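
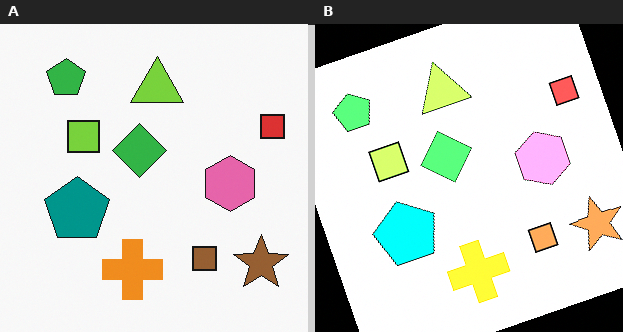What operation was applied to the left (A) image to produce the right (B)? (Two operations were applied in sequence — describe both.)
The transformation is: rotated counter-clockwise by a moderate amount, then brightened a lot.

Every shape is tilted by the same angle and the image corners show triangular fill wedges — a whole-image rotation by a non-right angle. Every pixel — background and shapes alike — is uniformly brightened.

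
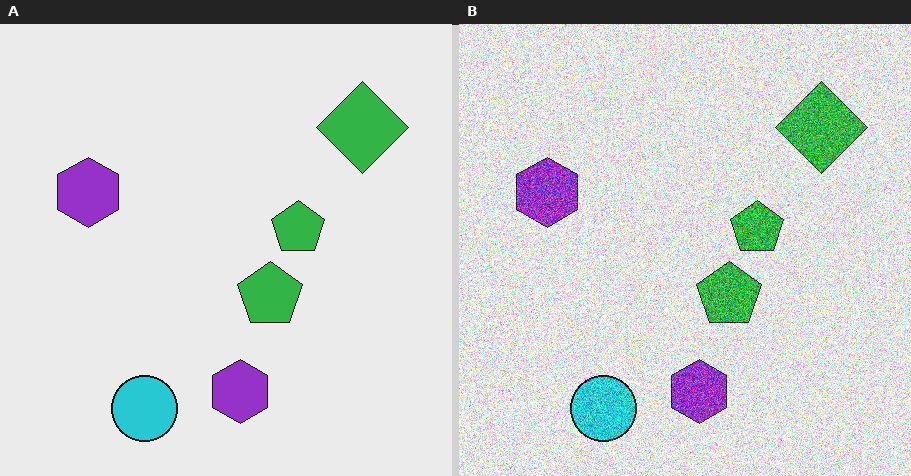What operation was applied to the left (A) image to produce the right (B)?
It was degraded with a thick layer of grain.

Random speckle covers the whole image, including the flat background.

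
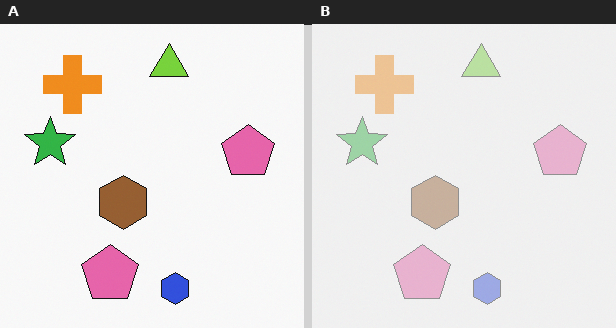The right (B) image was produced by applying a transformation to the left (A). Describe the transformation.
This is the original image washed out (contrast reduced).

Tones are pushed toward mid-grey across the whole image — a global contrast change.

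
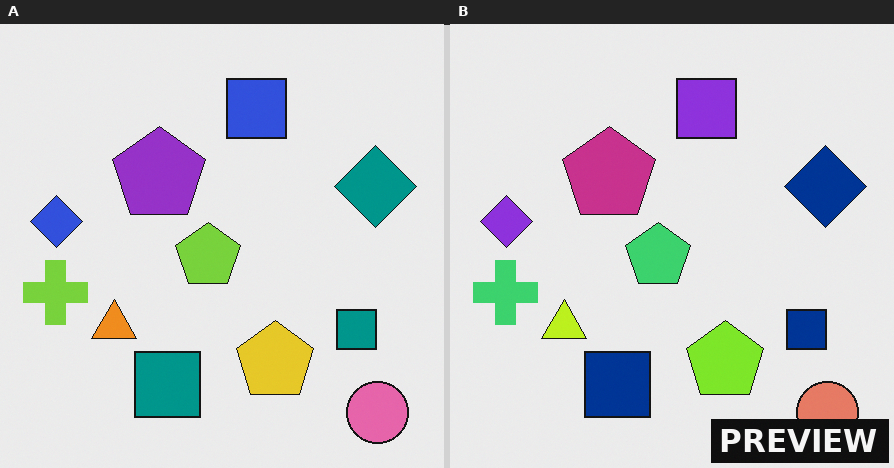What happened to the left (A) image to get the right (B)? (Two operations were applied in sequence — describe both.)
The transformation is: hue-shifted by a small amount, then watermarked with the text "PREVIEW" in the lower-right corner.

Every shape's color has rotated by the same amount around the hue wheel — a uniform hue shift. A dark label reading "PREVIEW" appears in the lower-right corner.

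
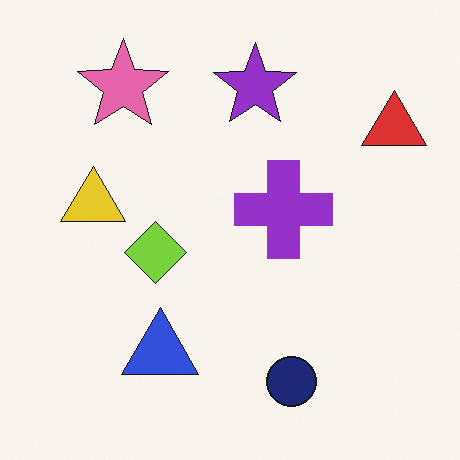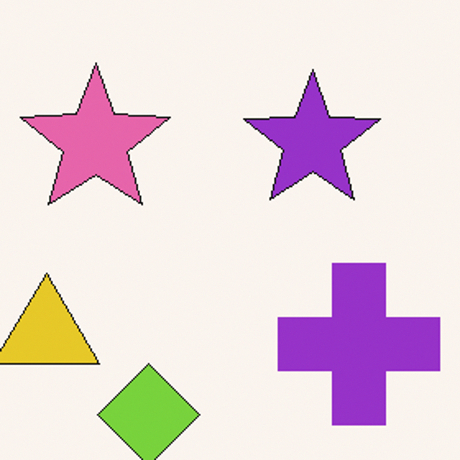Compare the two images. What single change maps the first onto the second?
The image was cropped tightly and scaled back up.

The visible shapes are larger and the field of view is narrower; shapes near the original edges may be partly or wholly outside the frame — a crop-and-rescale.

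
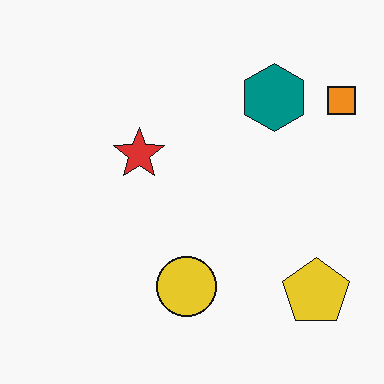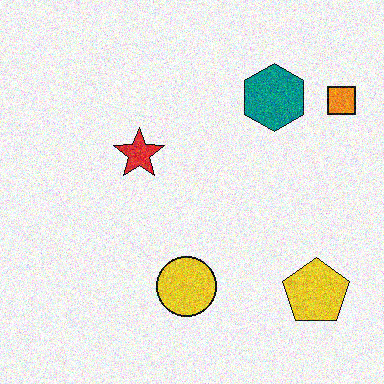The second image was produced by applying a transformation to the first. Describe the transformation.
The image was degraded with moderate additive noise.

Random speckle covers the whole image, including the flat background.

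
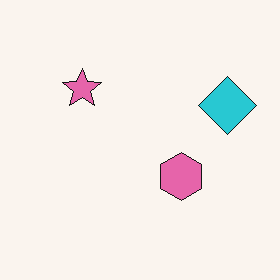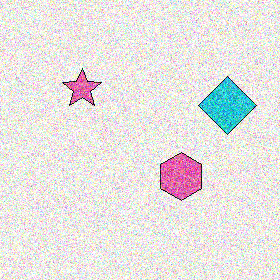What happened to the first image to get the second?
Degraded with a thick layer of grain.

Random speckle covers the whole image, including the flat background.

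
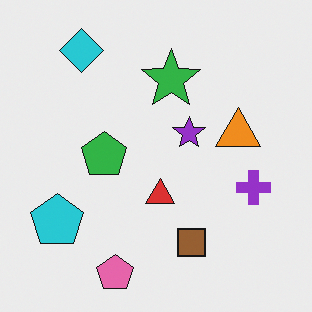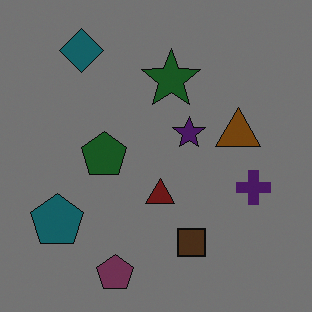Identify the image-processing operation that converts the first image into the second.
This is the original image darkened a lot.

Every pixel — background and shapes alike — is uniformly darkened.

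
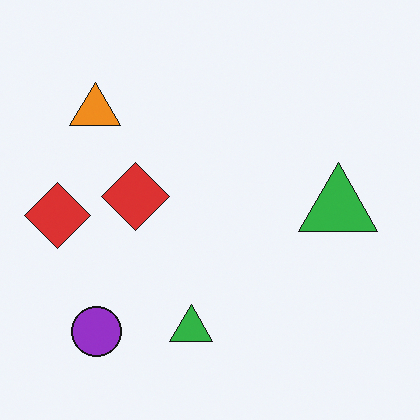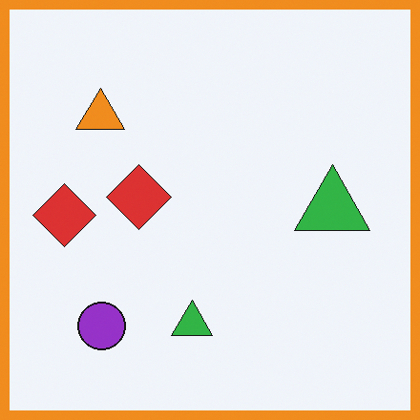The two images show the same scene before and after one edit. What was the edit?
It was framed with a orange border.

A solid orange frame runs around the edge of the second image, with the content slightly shrunk inside it.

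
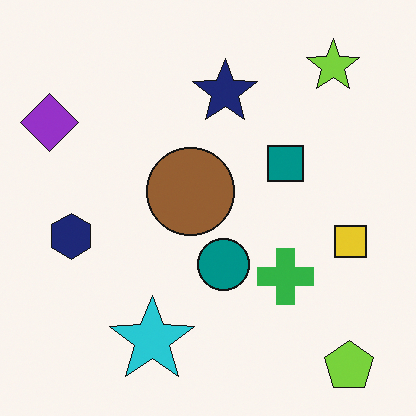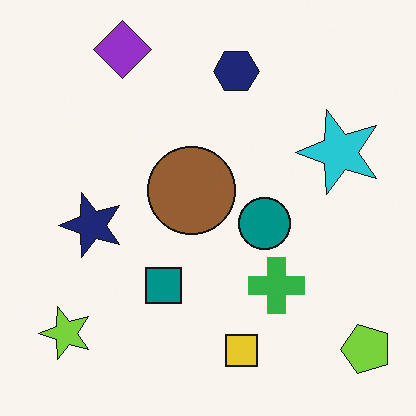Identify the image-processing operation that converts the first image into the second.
Transposed (reflected across the top-left ↔ bottom-right diagonal).

Shapes have swapped their row and column positions — what was in the top-right is now in the bottom-left — a diagonal reflection.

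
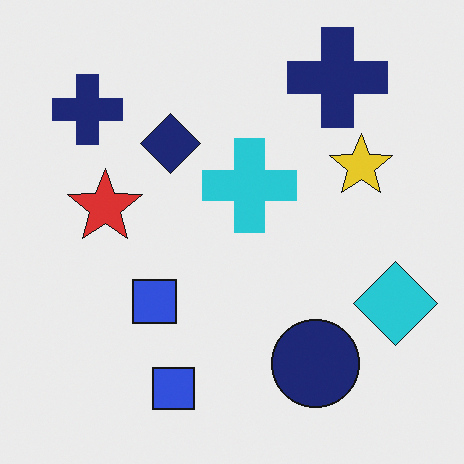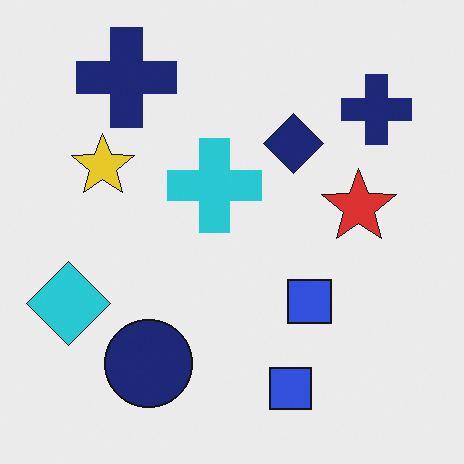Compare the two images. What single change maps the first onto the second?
Flipped horizontally (left ↔ right).

The cyan diamond is in the right of the first image and the left of the second — shapes on opposite sides of the vertical midline have swapped in a mirror flip.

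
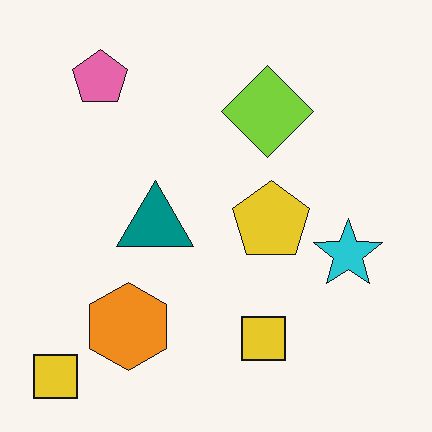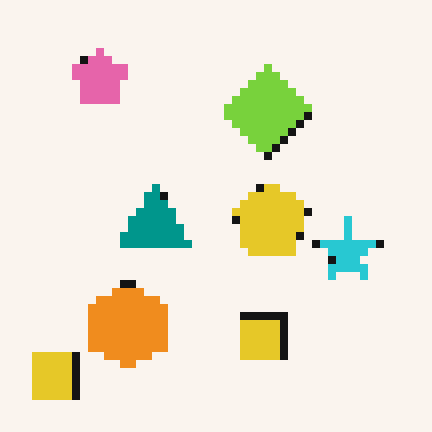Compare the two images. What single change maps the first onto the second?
Moderately pixelated.

Shapes are reduced to large square blocks; fine edges and outlines are lost — a downscale-then-upscale (mosaic) effect.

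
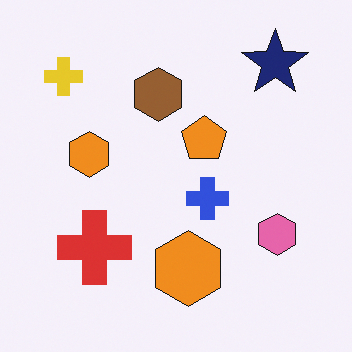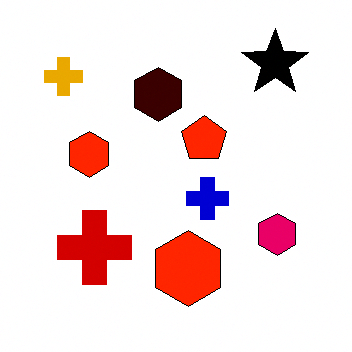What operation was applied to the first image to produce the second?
Boosted in contrast.

Tones are pushed away from mid-grey across the whole image — a global contrast change.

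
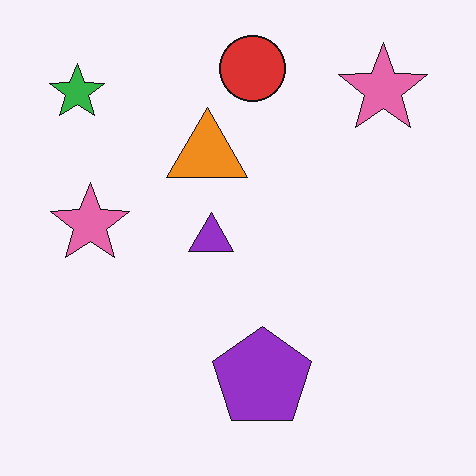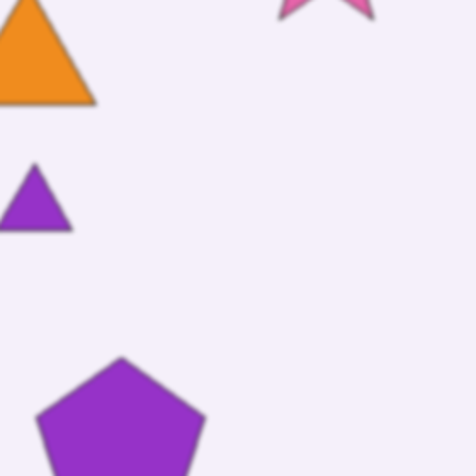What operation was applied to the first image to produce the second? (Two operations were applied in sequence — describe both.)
This is the original image lightly blurred, then cropped tightly and scaled back up.

Shape edges and outlines are uniformly softened across the whole image. The visible shapes are larger and the field of view is narrower; shapes near the original edges may be partly or wholly outside the frame — a crop-and-rescale.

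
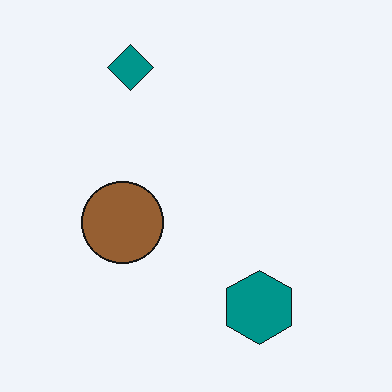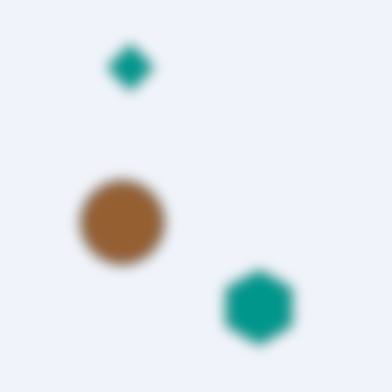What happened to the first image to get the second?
This is the original image heavily blurred.

Shape edges and outlines are uniformly softened across the whole image.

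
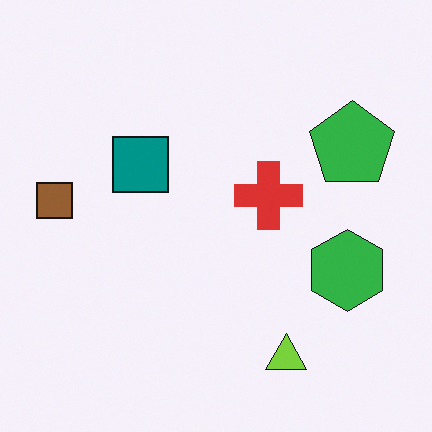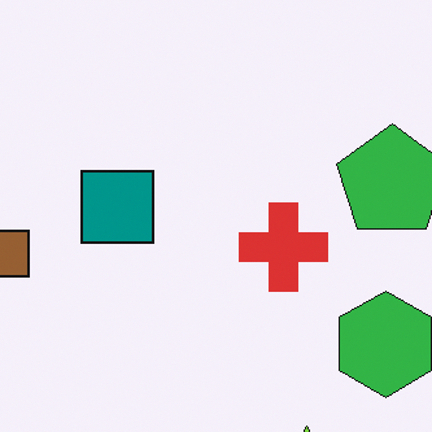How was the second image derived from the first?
The image was cropped to a modestly smaller region and rescaled.

The visible shapes are larger and the field of view is narrower; shapes near the original edges may be partly or wholly outside the frame — a crop-and-rescale.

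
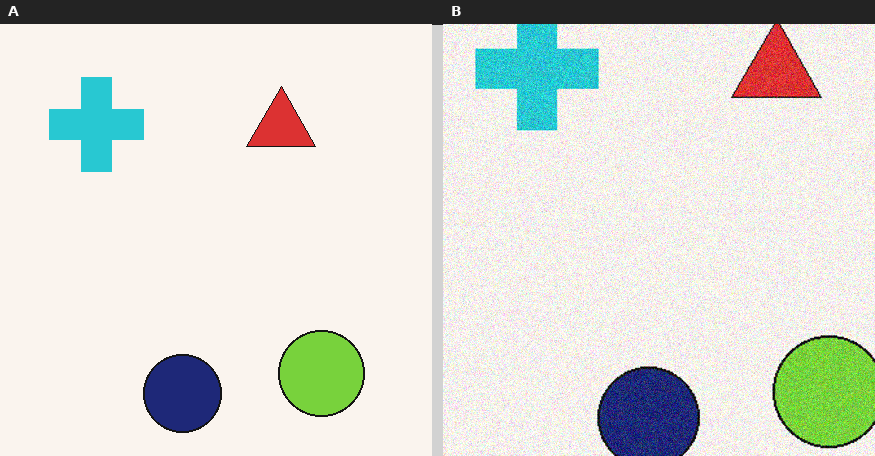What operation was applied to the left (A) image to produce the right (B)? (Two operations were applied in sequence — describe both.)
Cropped slightly and scaled back up, then degraded with visible gaussian noise.

The visible shapes are larger and the field of view is narrower; shapes near the original edges may be partly or wholly outside the frame — a crop-and-rescale. Random speckle covers the whole image, including the flat background.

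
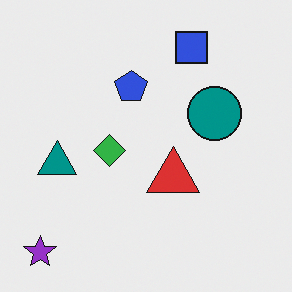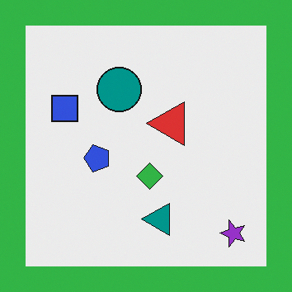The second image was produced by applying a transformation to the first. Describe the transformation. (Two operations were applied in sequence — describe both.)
The second image is the first rotated 90° counter-clockwise, then framed with a green border.

The purple star sits in the bottom-left of the first image and the bottom-right of the second — consistent with a whole-image 90° counter-clockwise rotation. A solid green frame runs around the edge of the second image, with the content slightly shrunk inside it.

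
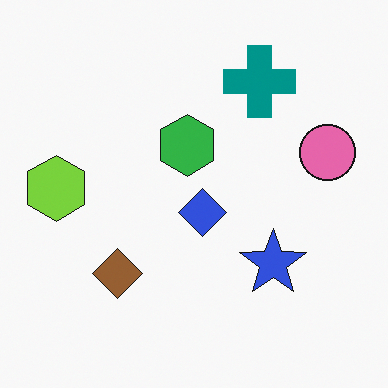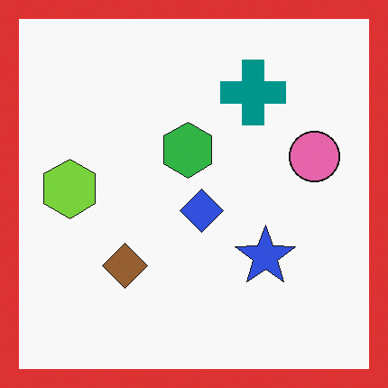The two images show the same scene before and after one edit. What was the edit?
This is the original image framed with a red border.

A solid red frame runs around the edge of the second image, with the content slightly shrunk inside it.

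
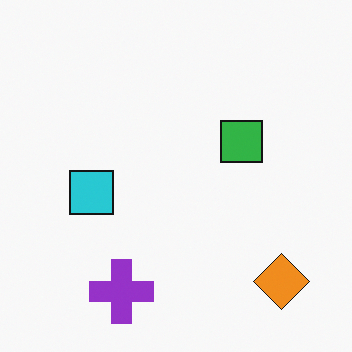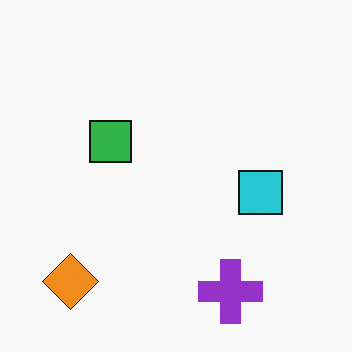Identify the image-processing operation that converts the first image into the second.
Flipped horizontally (left ↔ right).

The orange diamond is in the bottom-right of the first image and the bottom-left of the second — shapes on opposite sides of the vertical midline have swapped in a mirror flip.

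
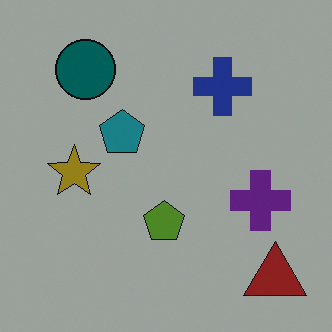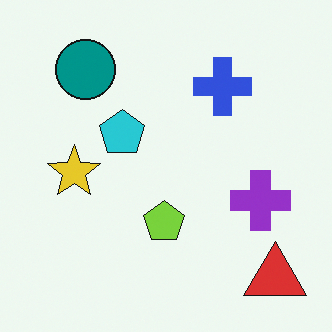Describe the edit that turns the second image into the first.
The transformation is: substantially darkened.

Every pixel — background and shapes alike — is uniformly darkened.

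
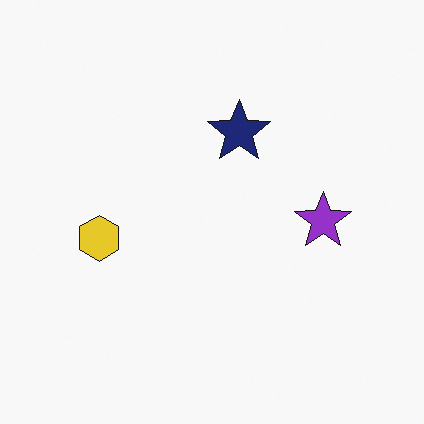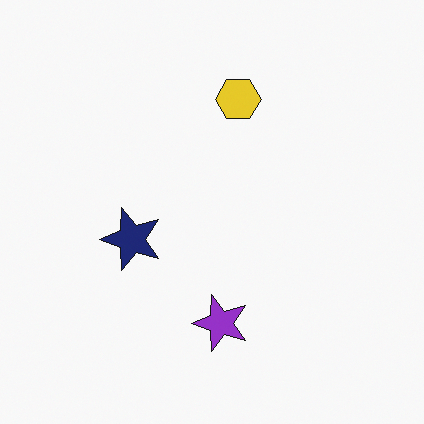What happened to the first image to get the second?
Transposed (reflected across the top-left ↔ bottom-right diagonal).

Shapes have swapped their row and column positions — what was in the top-right is now in the bottom-left — a diagonal reflection.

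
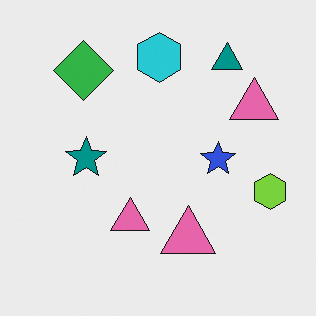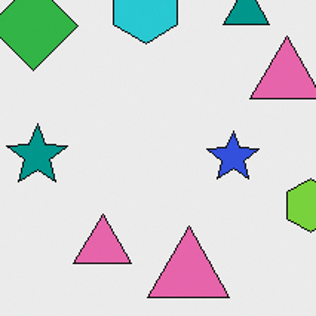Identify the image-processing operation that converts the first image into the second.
It was cropped slightly and scaled back up.

The visible shapes are larger and the field of view is narrower; shapes near the original edges may be partly or wholly outside the frame — a crop-and-rescale.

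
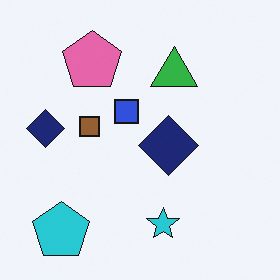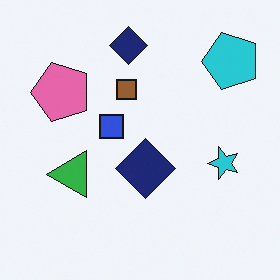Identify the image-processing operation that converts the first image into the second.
The transformation is: transposed (reflected across the top-left ↔ bottom-right diagonal).

Shapes have swapped their row and column positions — what was in the top-right is now in the bottom-left — a diagonal reflection.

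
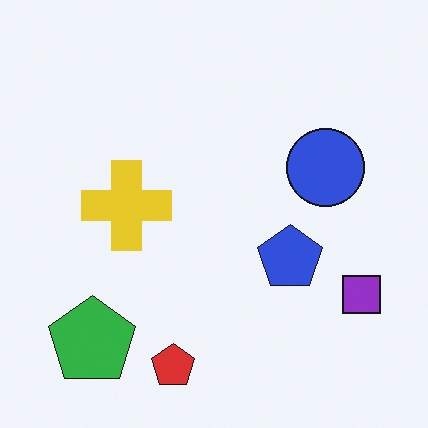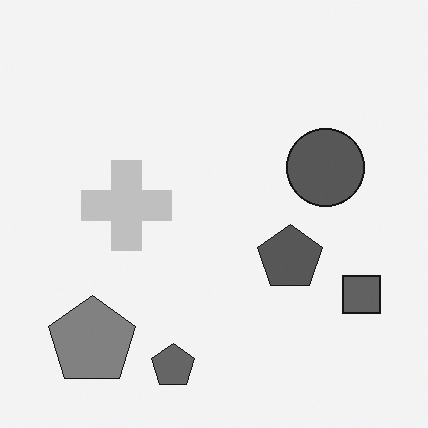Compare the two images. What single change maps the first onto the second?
The transformation is: converted to grayscale.

All color is removed — every shape is now a shade of grey.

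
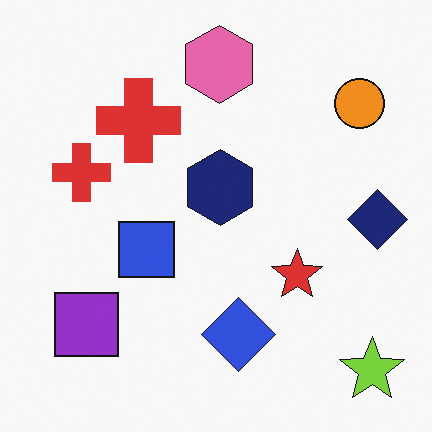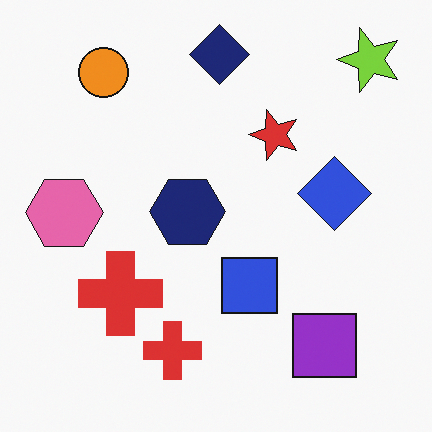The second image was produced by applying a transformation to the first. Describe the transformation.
The image was rotated 90° counter-clockwise.

The lime star sits in the bottom-right of the first image and the top-right of the second — consistent with a whole-image 90° counter-clockwise rotation.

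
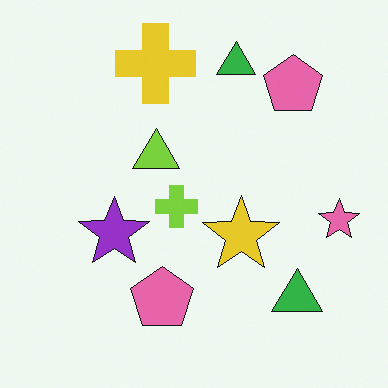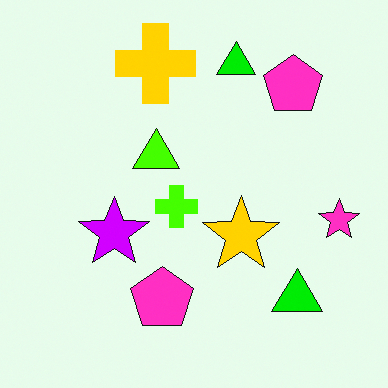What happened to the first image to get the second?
Heavily oversaturated.

All colors are more vivid — a global saturation change.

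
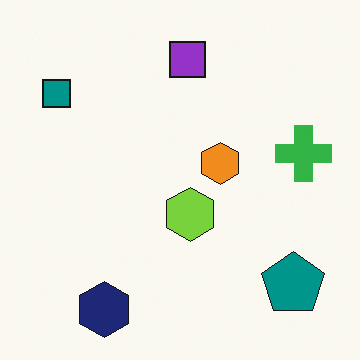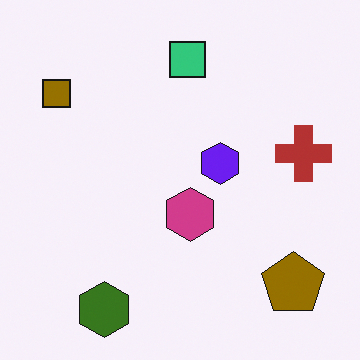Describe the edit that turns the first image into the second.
Hue-shifted by a large amount.

Every shape's color has rotated by the same amount around the hue wheel — a uniform hue shift.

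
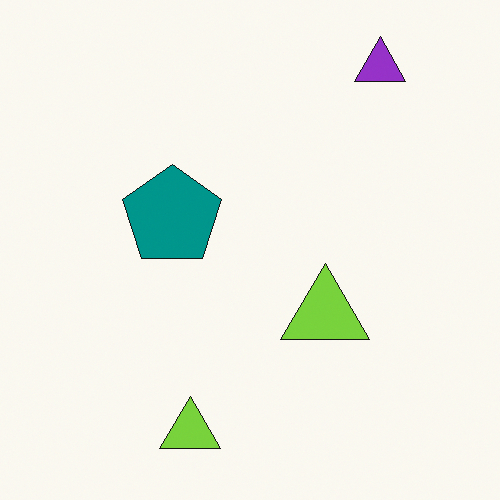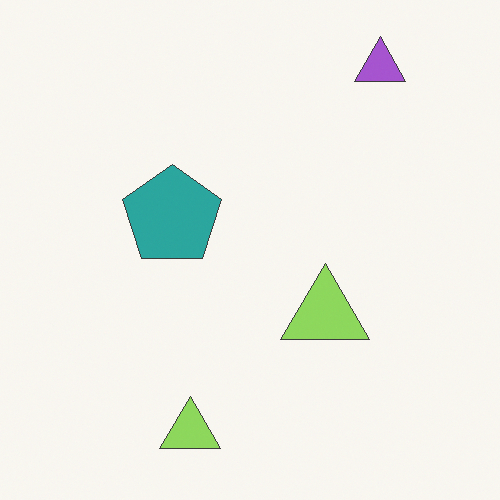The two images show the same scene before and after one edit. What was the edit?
It was given slightly reduced contrast.

Tones are pushed toward mid-grey across the whole image — a global contrast change.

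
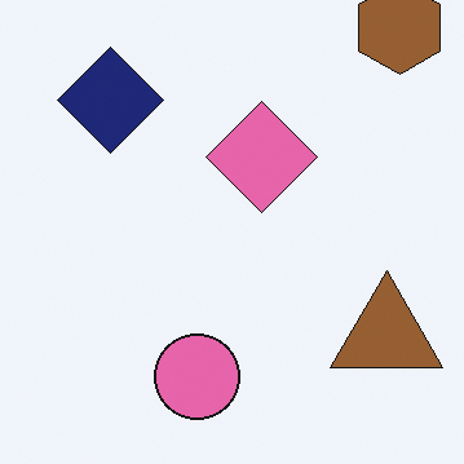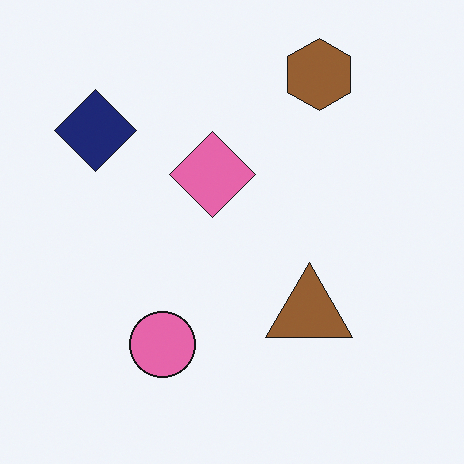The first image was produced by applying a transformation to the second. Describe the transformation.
The transformation is: cropped to a modestly smaller region and rescaled.

The visible shapes are larger and the field of view is narrower; shapes near the original edges may be partly or wholly outside the frame — a crop-and-rescale.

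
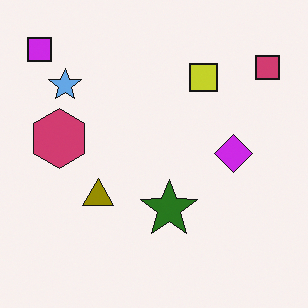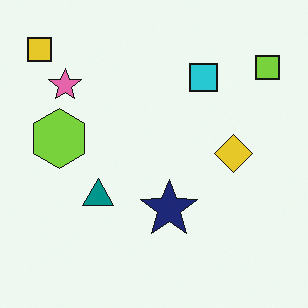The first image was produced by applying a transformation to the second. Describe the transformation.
The first image is the second hue-shifted through roughly half the color wheel.

Every shape's color has rotated by the same amount around the hue wheel — a uniform hue shift.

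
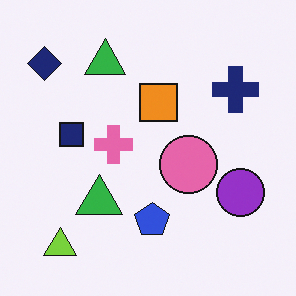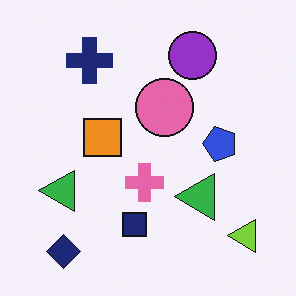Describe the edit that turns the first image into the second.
The second image is the first rotated 90° counter-clockwise.

The navy diamond sits in the top-left of the first image and the bottom-left of the second — consistent with a whole-image 90° counter-clockwise rotation.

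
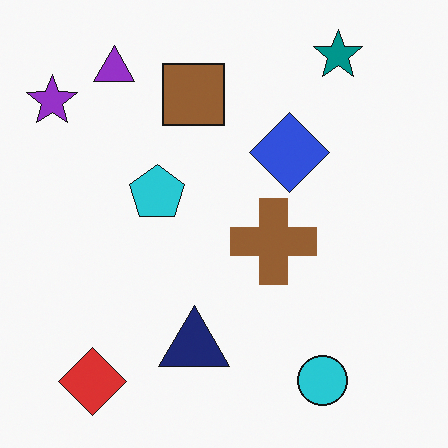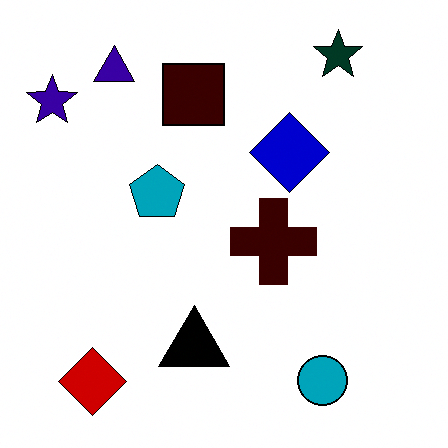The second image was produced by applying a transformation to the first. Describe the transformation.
The transformation is: given much higher contrast.

Tones are pushed away from mid-grey across the whole image — a global contrast change.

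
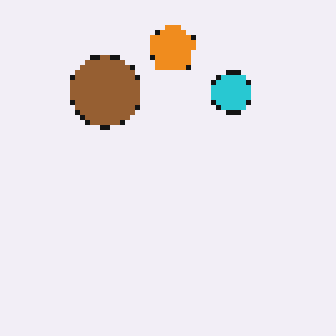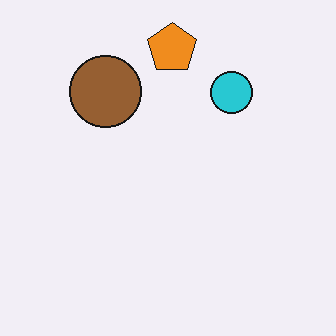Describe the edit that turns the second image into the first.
Lightly pixelated (a mild mosaic effect).

Shapes are reduced to large square blocks; fine edges and outlines are lost — a downscale-then-upscale (mosaic) effect.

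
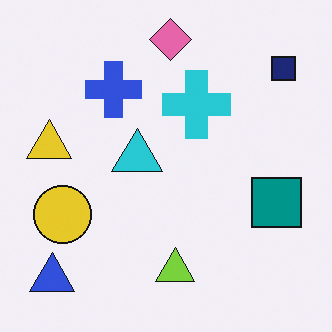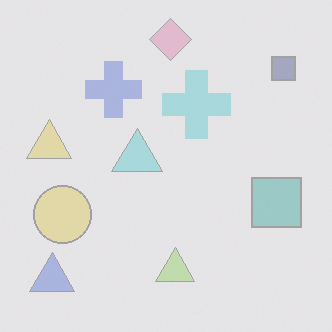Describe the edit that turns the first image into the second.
Given much lower contrast.

Tones are pushed toward mid-grey across the whole image — a global contrast change.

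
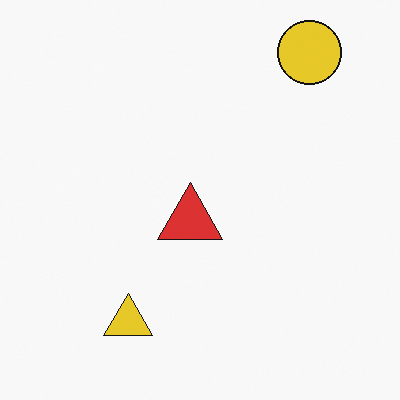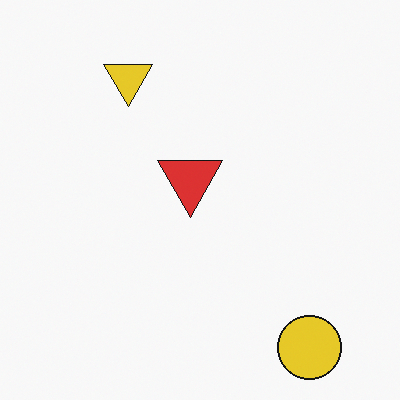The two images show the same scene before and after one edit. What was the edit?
The image was flipped vertically (top ↔ bottom).

The yellow circle is in the top-right of the first image and the bottom-right of the second — shapes on opposite sides of the horizontal midline have swapped in a mirror flip.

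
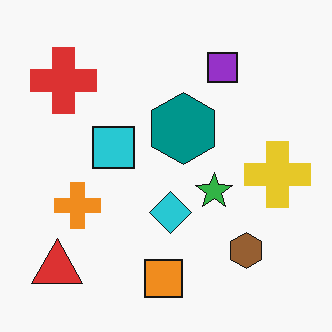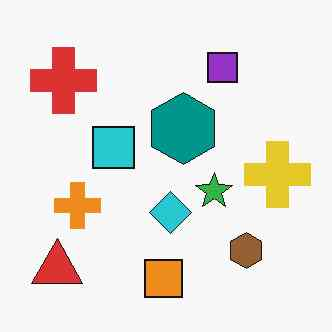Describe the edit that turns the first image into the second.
This is the original image given moderate JPEG compression.

Blocky 8×8 compression artifacts appear around shape edges and the flat background shows ringing — characteristic JPEG degradation.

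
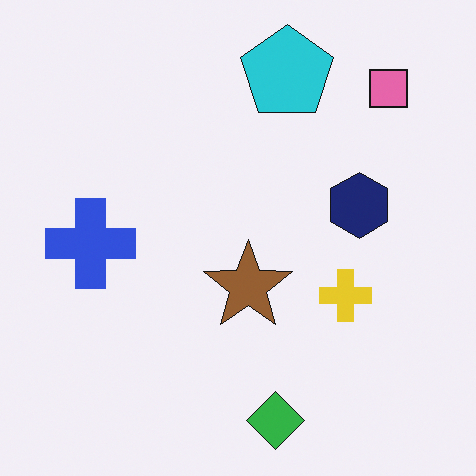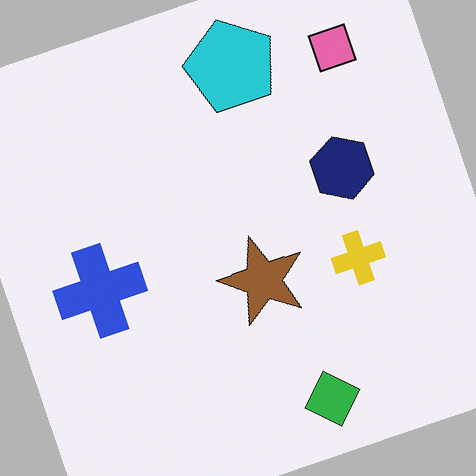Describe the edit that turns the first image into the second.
It was rotated counter-clockwise by a moderate amount.

Every shape is tilted by the same angle and the image corners show triangular fill wedges — a whole-image rotation by a non-right angle.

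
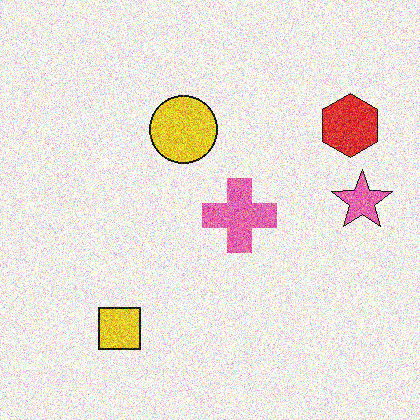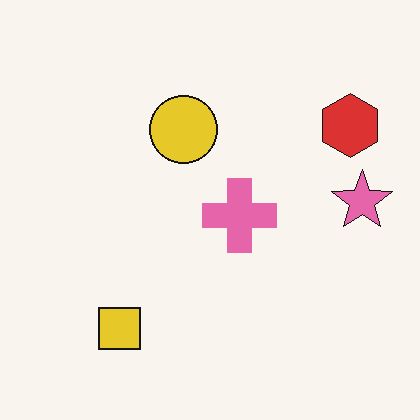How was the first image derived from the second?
This is the original image degraded with heavy additive noise.

Random speckle covers the whole image, including the flat background.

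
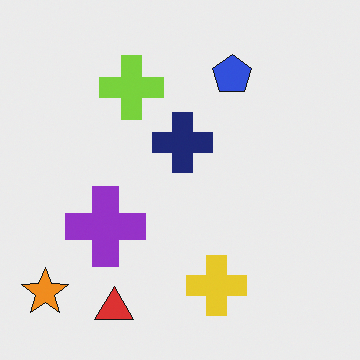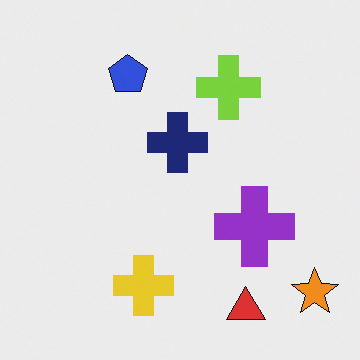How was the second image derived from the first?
The image was flipped horizontally (left ↔ right).

The orange star is in the bottom-left of the first image and the bottom-right of the second — shapes on opposite sides of the vertical midline have swapped in a mirror flip.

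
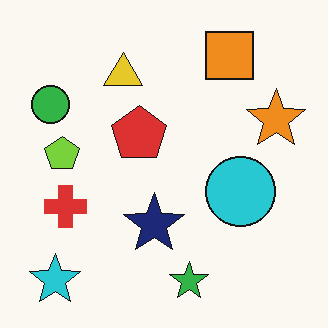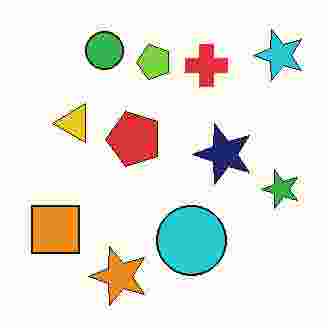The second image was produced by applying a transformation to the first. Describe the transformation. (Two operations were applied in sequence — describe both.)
It was heavily JPEG-compressed with obvious blocking artifacts, then transposed (reflected across the top-left ↔ bottom-right diagonal).

Blocky 8×8 compression artifacts appear around shape edges and the flat background shows ringing — characteristic JPEG degradation. Shapes have swapped their row and column positions — what was in the top-right is now in the bottom-left — a diagonal reflection.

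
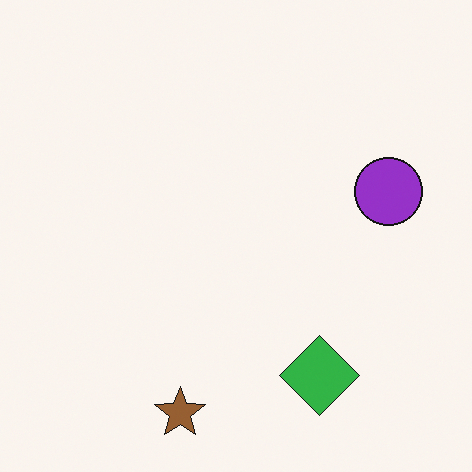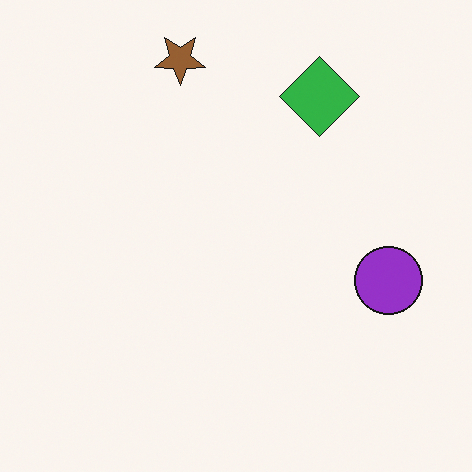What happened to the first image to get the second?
This is the original image flipped vertically (top ↔ bottom).

The brown star is in the bottom of the first image and the top of the second — shapes on opposite sides of the horizontal midline have swapped in a mirror flip.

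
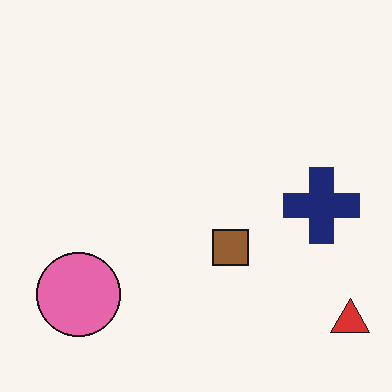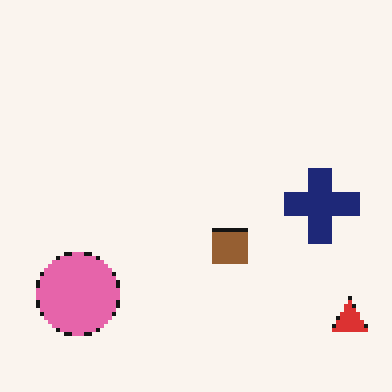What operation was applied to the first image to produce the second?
It was mildly pixelated.

Shapes are reduced to large square blocks; fine edges and outlines are lost — a downscale-then-upscale (mosaic) effect.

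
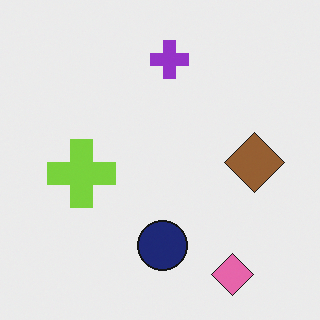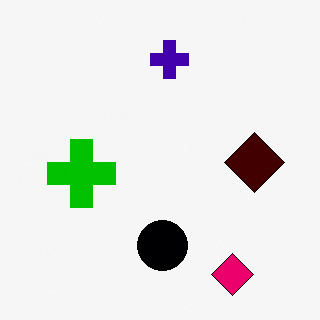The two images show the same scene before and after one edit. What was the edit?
It was boosted in contrast.

Tones are pushed away from mid-grey across the whole image — a global contrast change.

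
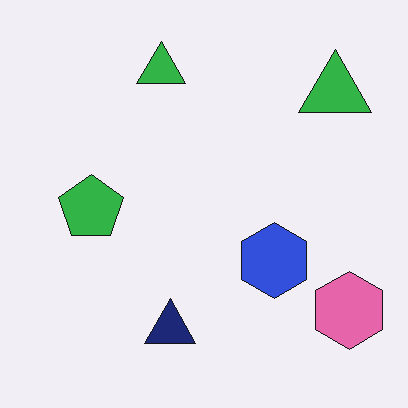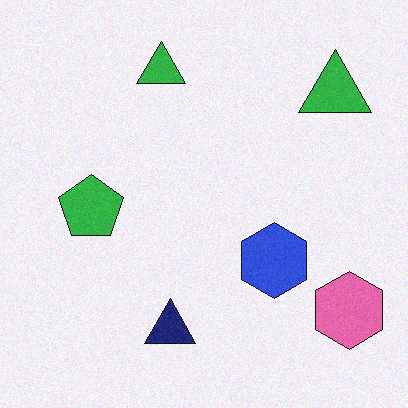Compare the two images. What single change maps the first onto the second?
Degraded with a light layer of grain.

Random speckle covers the whole image, including the flat background.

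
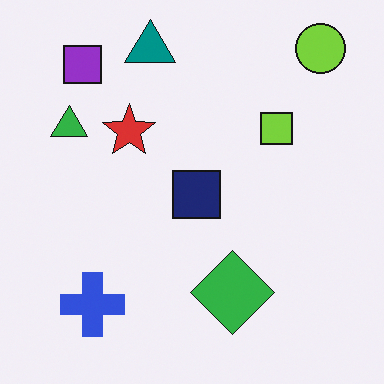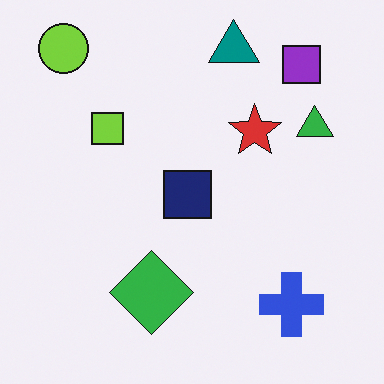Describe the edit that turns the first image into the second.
Flipped horizontally (left ↔ right).

The lime circle is in the top-right of the first image and the top-left of the second — shapes on opposite sides of the vertical midline have swapped in a mirror flip.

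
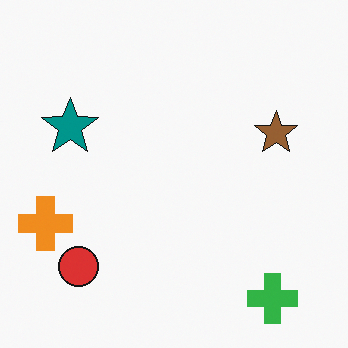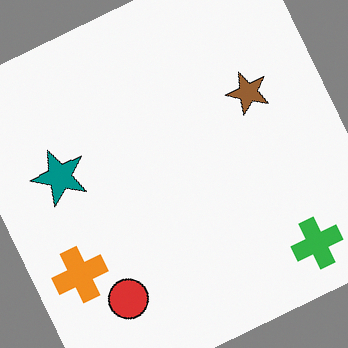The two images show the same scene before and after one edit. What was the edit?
Rotated counter-clockwise by a clearly visible amount.

Every shape is tilted by the same angle and the image corners show triangular fill wedges — a whole-image rotation by a non-right angle.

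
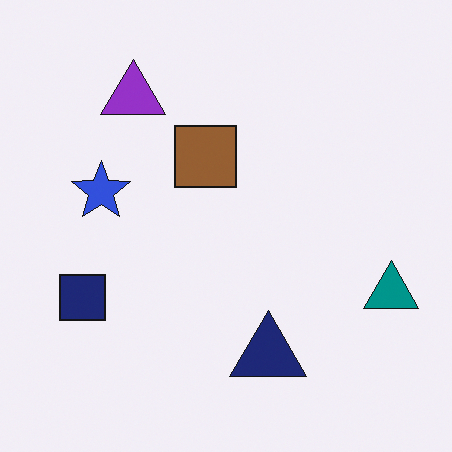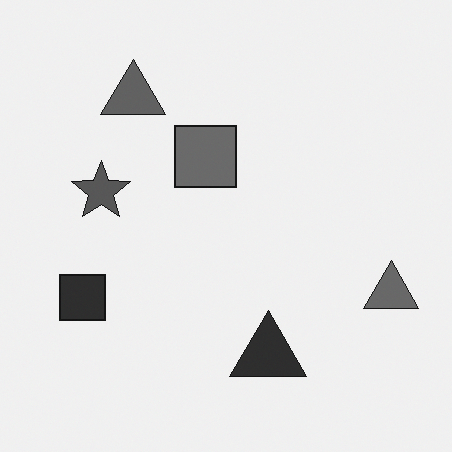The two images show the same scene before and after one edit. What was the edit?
Converted to grayscale.

All color is removed — every shape is now a shade of grey.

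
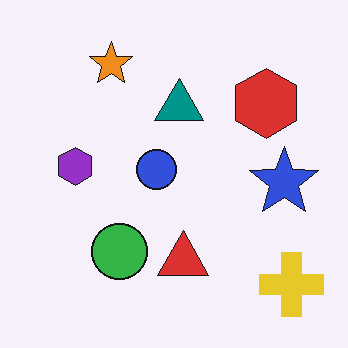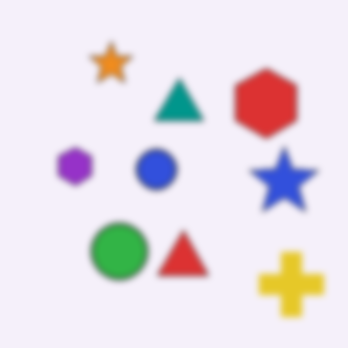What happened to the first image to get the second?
It was moderately blurred.

Shape edges and outlines are uniformly softened across the whole image.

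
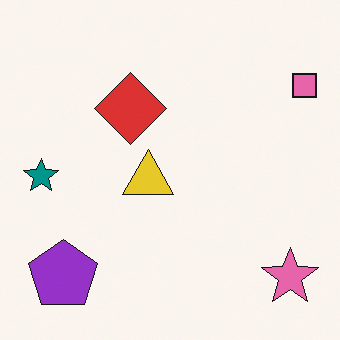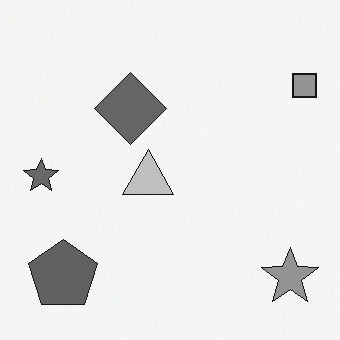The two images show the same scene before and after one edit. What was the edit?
Converted to grayscale.

All color is removed — every shape is now a shade of grey.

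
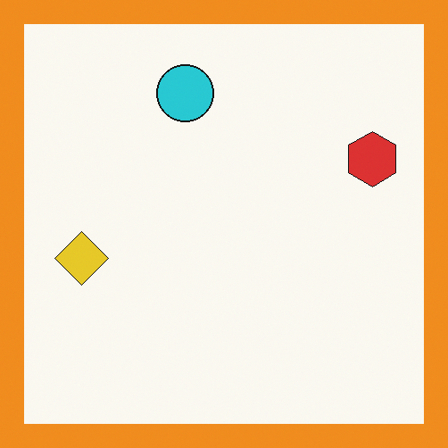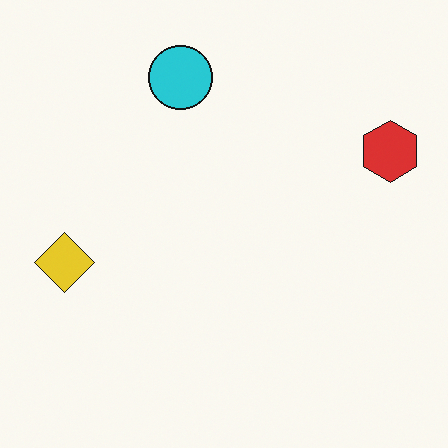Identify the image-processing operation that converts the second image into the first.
The first image is the second framed with a orange border.

A solid orange frame runs around the edge of the first image, with the content slightly shrunk inside it.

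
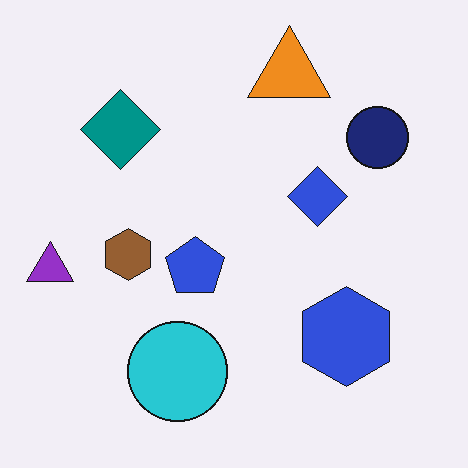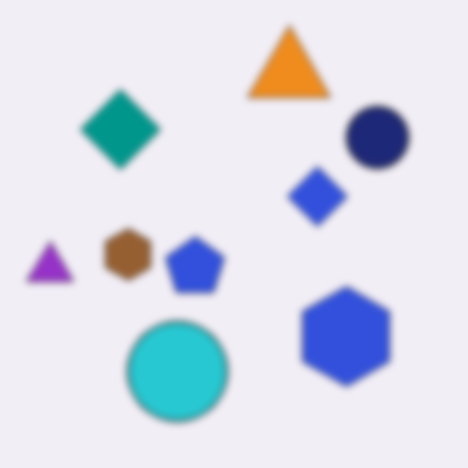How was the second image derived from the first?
It was moderately blurred.

Shape edges and outlines are uniformly softened across the whole image.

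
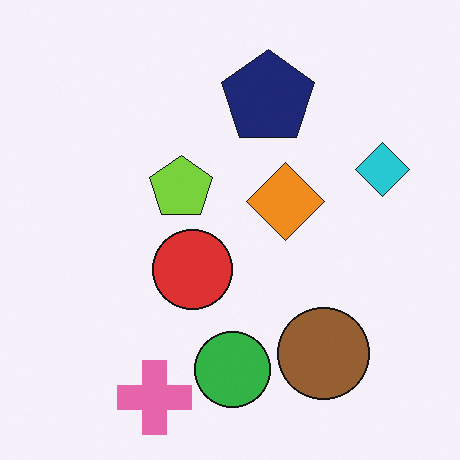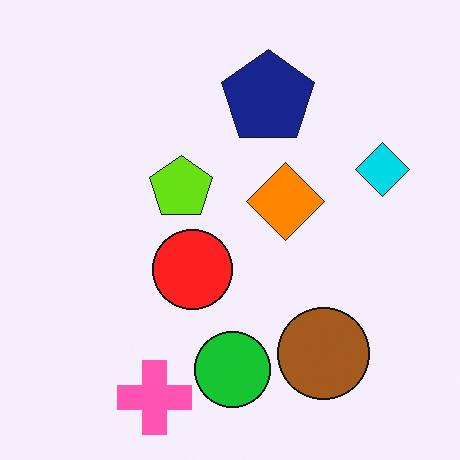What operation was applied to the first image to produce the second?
It was slightly oversaturated.

All colors are more vivid — a global saturation change.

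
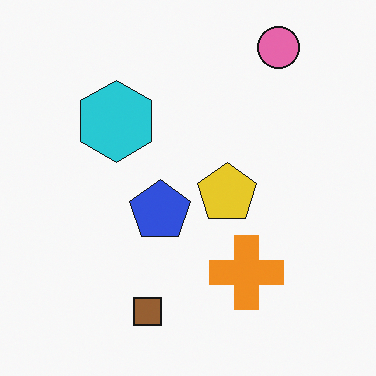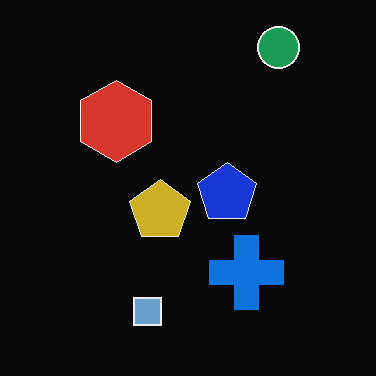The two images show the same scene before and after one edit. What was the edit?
Color-inverted (negative).

The light background has become dark and every shape's color is its complement — a photographic negative.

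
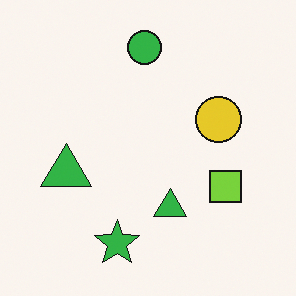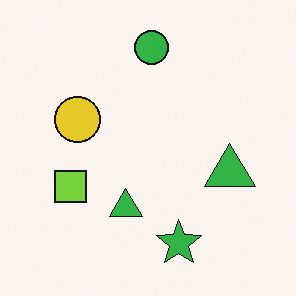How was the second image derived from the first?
The transformation is: flipped horizontally (left ↔ right).

The lime square is in the right of the first image and the left of the second — shapes on opposite sides of the vertical midline have swapped in a mirror flip.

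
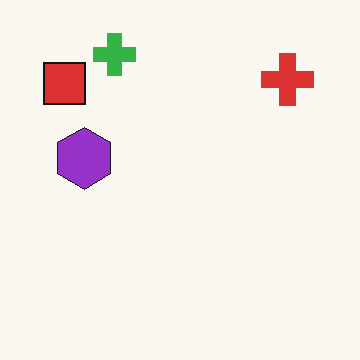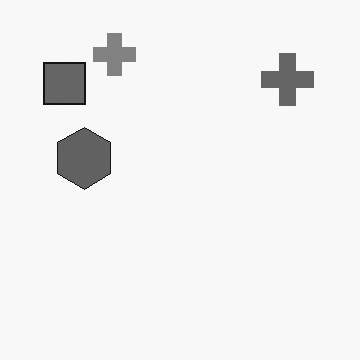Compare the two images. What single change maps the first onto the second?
It was converted to grayscale.

All color is removed — every shape is now a shade of grey.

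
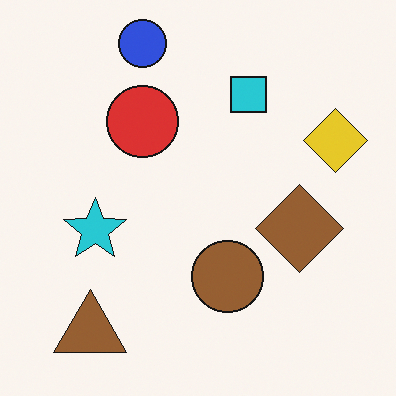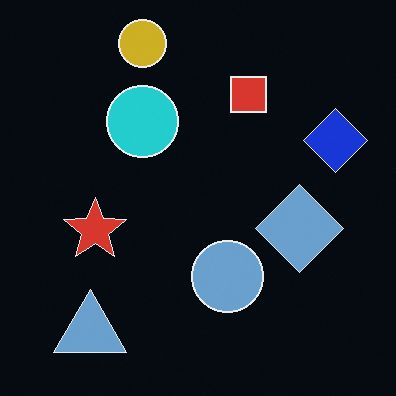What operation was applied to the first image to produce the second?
The second image is the first color-inverted (negative).

The light background has become dark and every shape's color is its complement — a photographic negative.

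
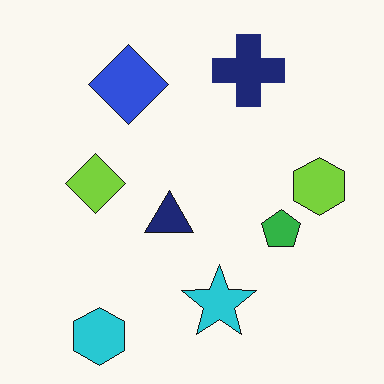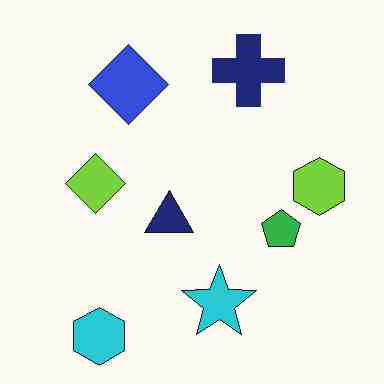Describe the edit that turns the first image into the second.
This is the original image degraded with heavy JPEG compression.

Blocky 8×8 compression artifacts appear around shape edges and the flat background shows ringing — characteristic JPEG degradation.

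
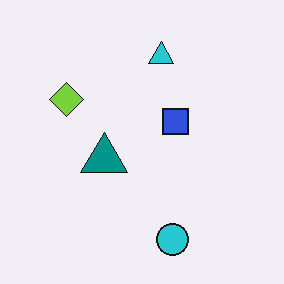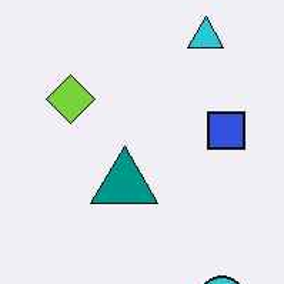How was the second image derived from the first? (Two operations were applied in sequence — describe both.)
The transformation is: JPEG-compressed with visible artifacts, then cropped to a modestly smaller region and rescaled.

Blocky 8×8 compression artifacts appear around shape edges and the flat background shows ringing — characteristic JPEG degradation. The visible shapes are larger and the field of view is narrower; shapes near the original edges may be partly or wholly outside the frame — a crop-and-rescale.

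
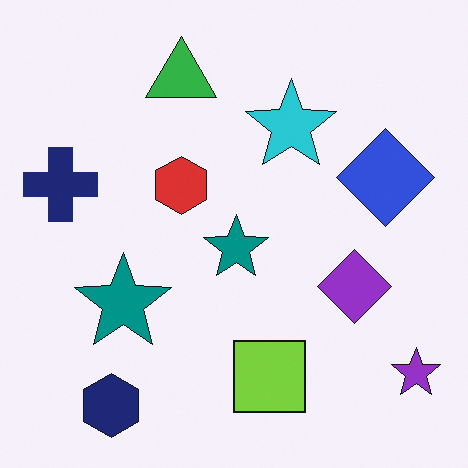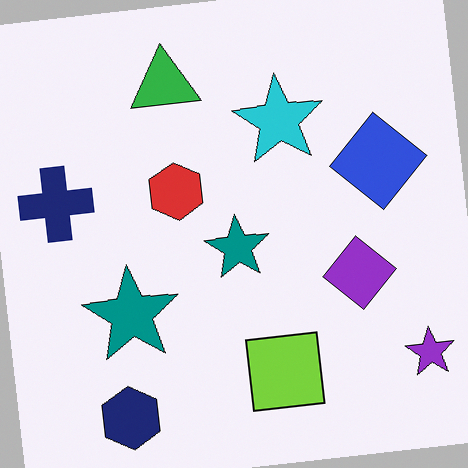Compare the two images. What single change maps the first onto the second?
The transformation is: rotated counter-clockwise by a few degrees.

Every shape is tilted by the same angle and the image corners show triangular fill wedges — a whole-image rotation by a non-right angle.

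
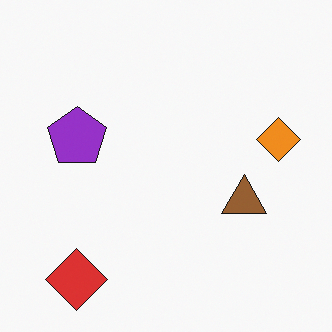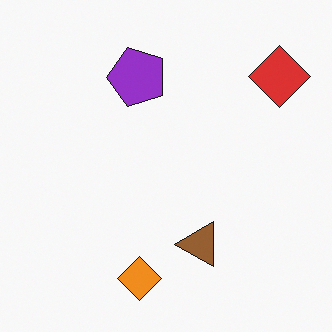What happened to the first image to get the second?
This is the original image transposed (reflected across the top-left ↔ bottom-right diagonal).

Shapes have swapped their row and column positions — what was in the top-right is now in the bottom-left — a diagonal reflection.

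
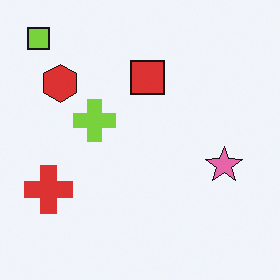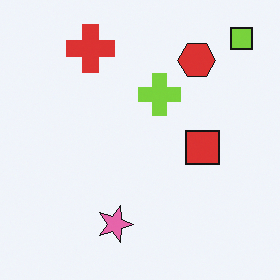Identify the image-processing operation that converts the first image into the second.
This is the original image rotated 90° clockwise.

The lime square sits in the top-left of the first image and the top-right of the second — consistent with a whole-image 90° clockwise rotation.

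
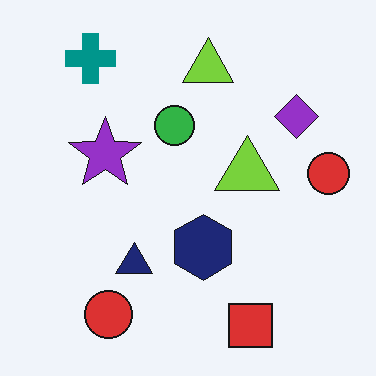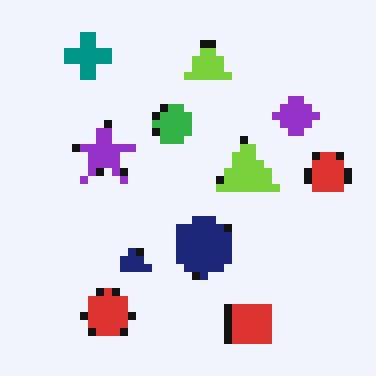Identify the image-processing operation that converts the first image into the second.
The transformation is: moderately pixelated.

Shapes are reduced to large square blocks; fine edges and outlines are lost — a downscale-then-upscale (mosaic) effect.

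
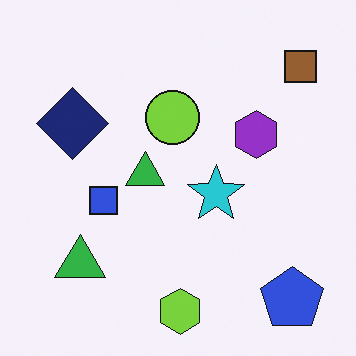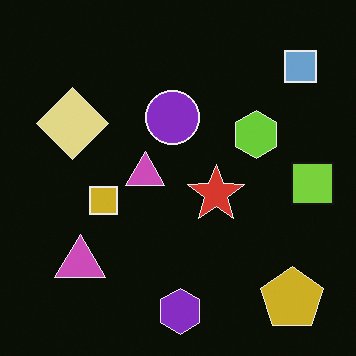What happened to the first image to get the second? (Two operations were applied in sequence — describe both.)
The transformation is: color-inverted (negative), then overlaid with an additional lime square.

The light background has become dark and every shape's color is its complement — a photographic negative. A lime square appears in the second image that is absent from the first.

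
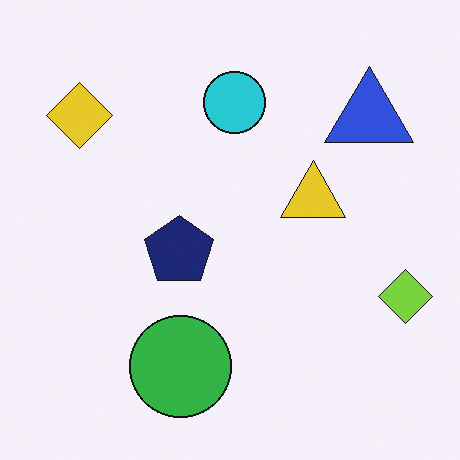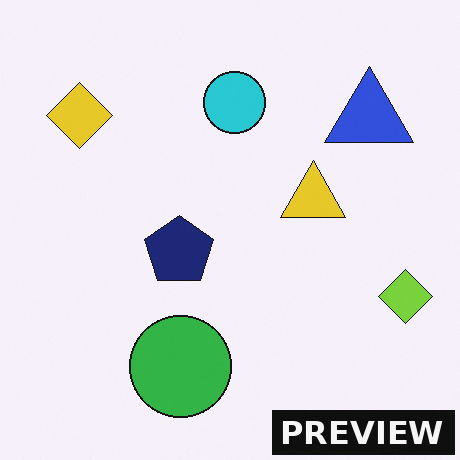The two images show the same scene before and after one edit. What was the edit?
This is the original image watermarked with the text "PREVIEW" in the lower-right corner.

A dark label reading "PREVIEW" appears in the lower-right corner.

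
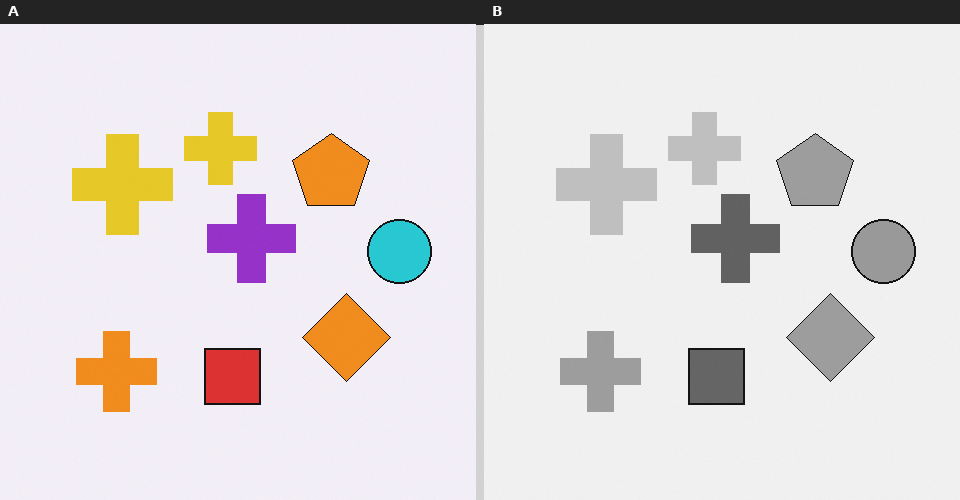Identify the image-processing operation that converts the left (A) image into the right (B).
Converted to grayscale.

All color is removed — every shape is now a shade of grey.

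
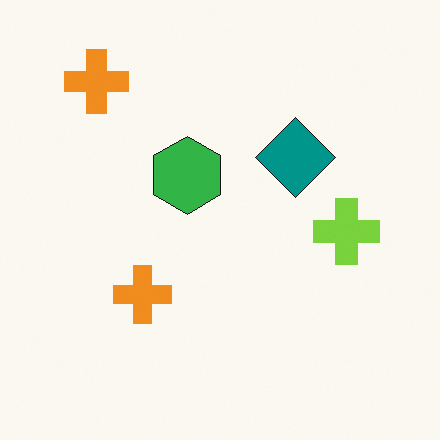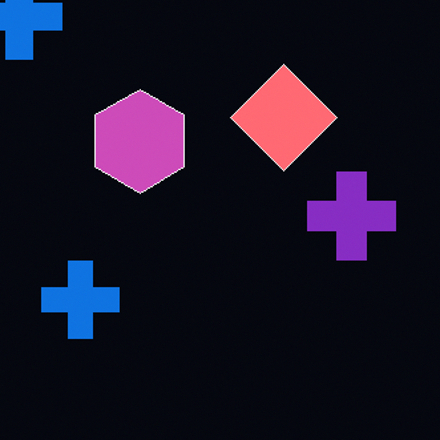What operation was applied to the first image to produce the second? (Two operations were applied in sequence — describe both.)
The transformation is: cropped to a modestly smaller region and rescaled, then color-inverted (negative).

The visible shapes are larger and the field of view is narrower; shapes near the original edges may be partly or wholly outside the frame — a crop-and-rescale. The light background has become dark and every shape's color is its complement — a photographic negative.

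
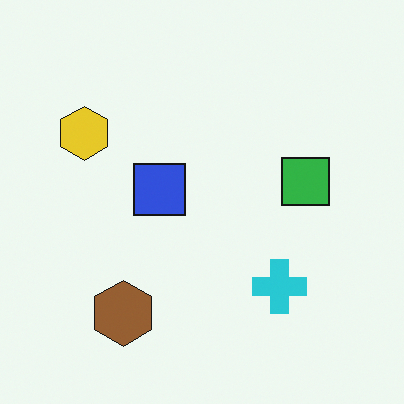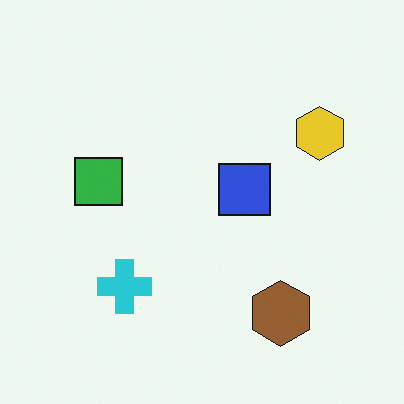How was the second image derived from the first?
The second image is the first flipped horizontally (left ↔ right).

The yellow hexagon is in the top-left of the first image and the top-right of the second — shapes on opposite sides of the vertical midline have swapped in a mirror flip.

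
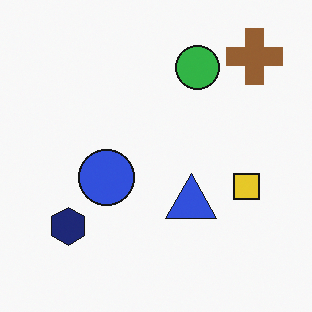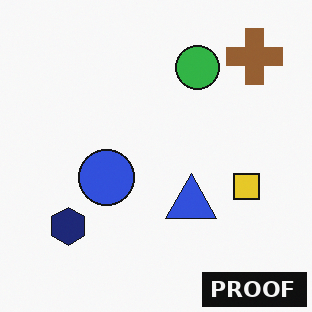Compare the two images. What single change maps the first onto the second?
This is the original image watermarked with the text "PROOF" in the lower-right corner.

A dark label reading "PROOF" appears in the lower-right corner.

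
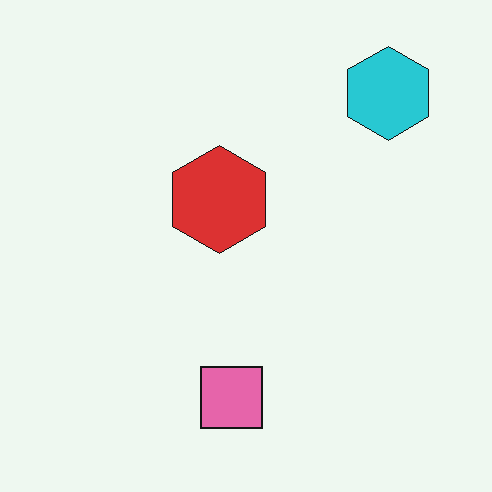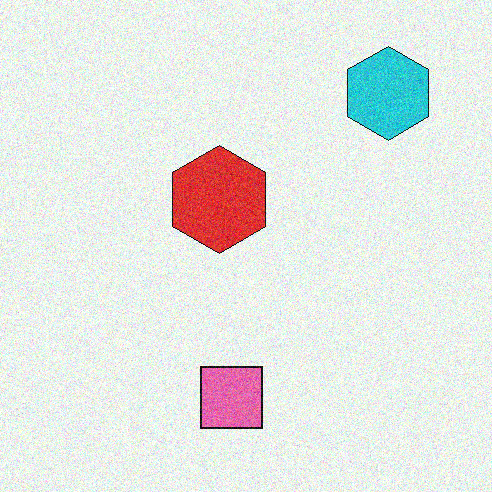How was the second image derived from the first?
The image was degraded with visible gaussian noise.

Random speckle covers the whole image, including the flat background.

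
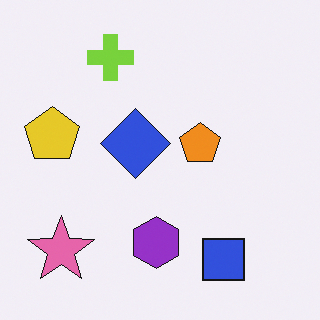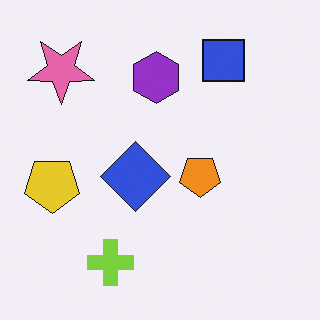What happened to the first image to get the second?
This is the original image flipped vertically (top ↔ bottom).

The lime cross is in the top of the first image and the bottom of the second — shapes on opposite sides of the horizontal midline have swapped in a mirror flip.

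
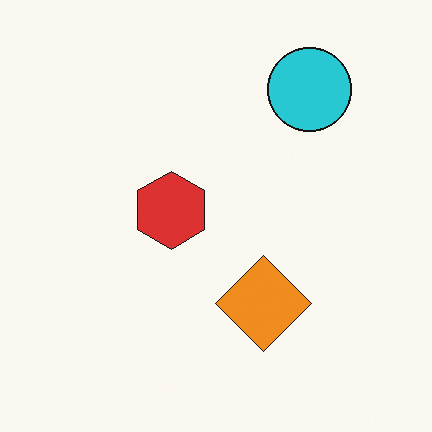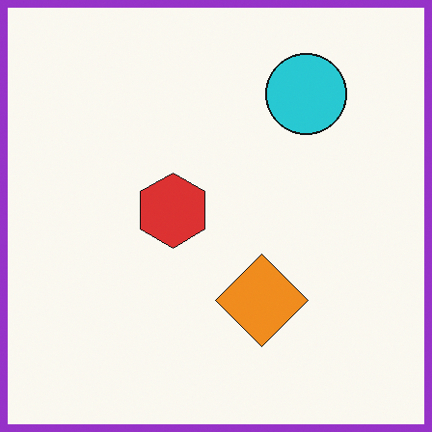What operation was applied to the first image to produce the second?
The transformation is: framed with a purple border.

A solid purple frame runs around the edge of the second image, with the content slightly shrunk inside it.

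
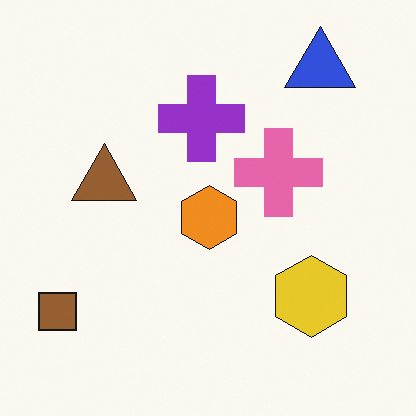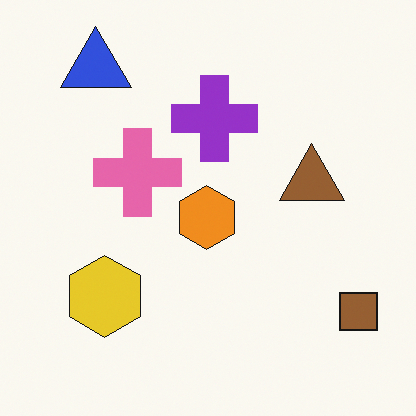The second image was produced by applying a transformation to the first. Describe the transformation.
It was flipped horizontally (left ↔ right).

The brown square is in the bottom-left of the first image and the bottom-right of the second — shapes on opposite sides of the vertical midline have swapped in a mirror flip.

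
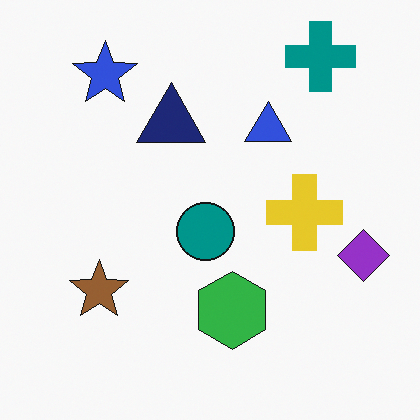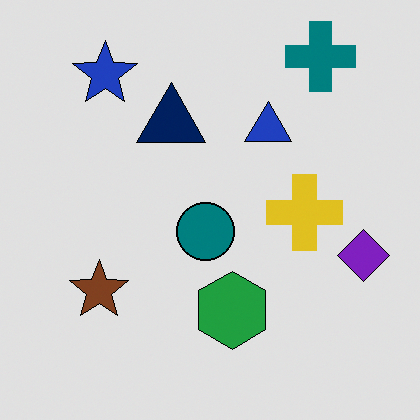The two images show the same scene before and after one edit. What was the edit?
This is the original image posterized to a reduced palette.

Each flat color has snapped to a coarser quantized level — most visibly, the near-white background has dropped to a flat grey.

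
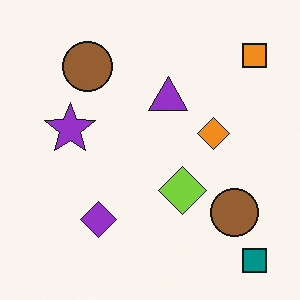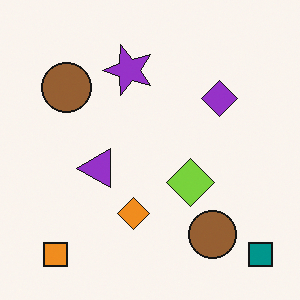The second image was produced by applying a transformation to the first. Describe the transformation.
Transposed (reflected across the top-left ↔ bottom-right diagonal).

Shapes have swapped their row and column positions — what was in the top-right is now in the bottom-left — a diagonal reflection.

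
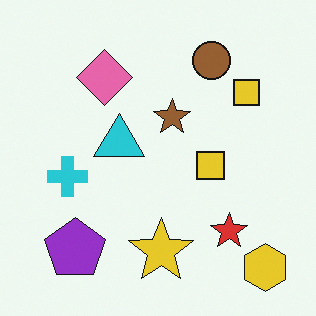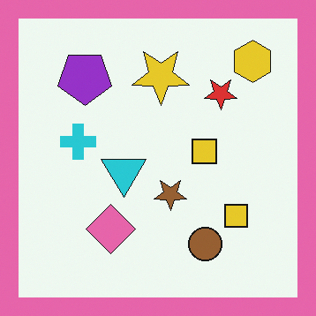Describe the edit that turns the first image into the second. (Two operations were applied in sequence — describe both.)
Flipped vertically (top ↔ bottom), then framed with a pink border.

The yellow hexagon is in the bottom-right of the first image and the top-right of the second — shapes on opposite sides of the horizontal midline have swapped in a mirror flip. A solid pink frame runs around the edge of the second image, with the content slightly shrunk inside it.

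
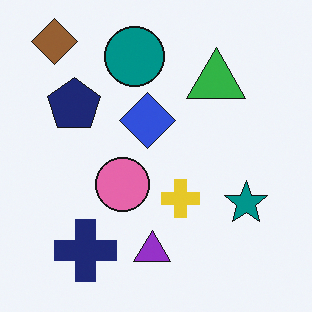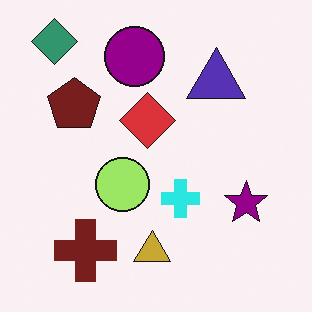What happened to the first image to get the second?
Hue-shifted through roughly a third of the color wheel.

Every shape's color has rotated by the same amount around the hue wheel — a uniform hue shift.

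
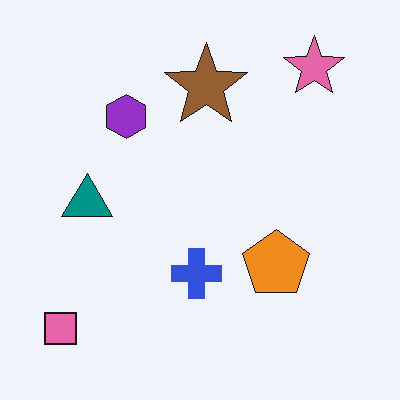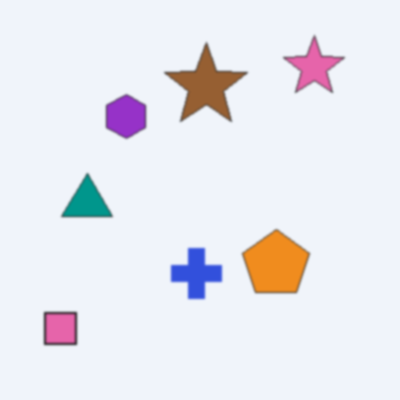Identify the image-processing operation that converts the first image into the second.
The image was slightly softened.

Shape edges and outlines are uniformly softened across the whole image.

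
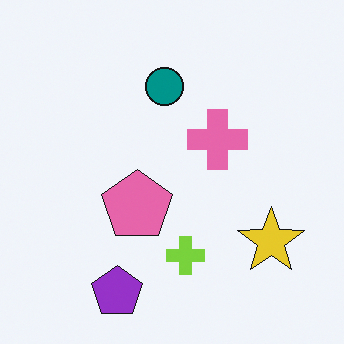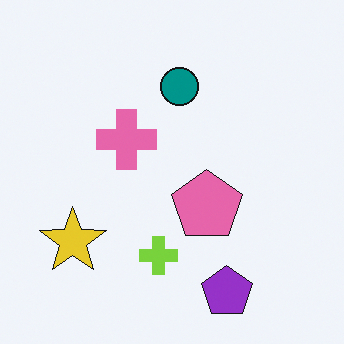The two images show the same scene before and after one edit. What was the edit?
Flipped horizontally (left ↔ right).

The yellow star is in the bottom-right of the first image and the bottom-left of the second — shapes on opposite sides of the vertical midline have swapped in a mirror flip.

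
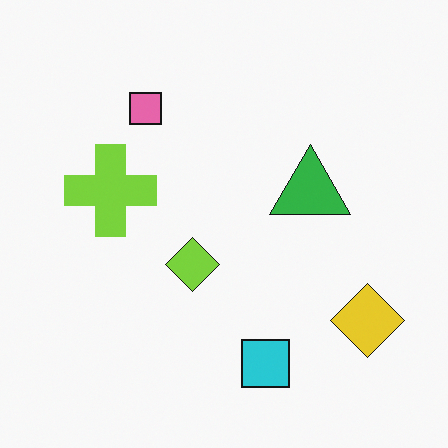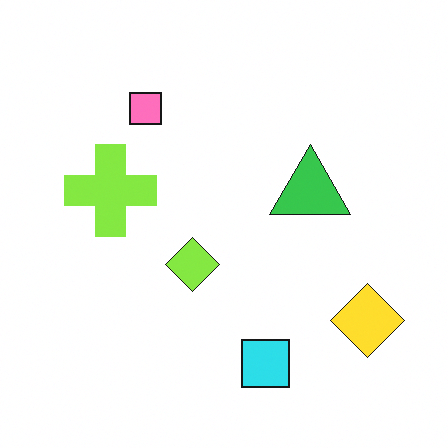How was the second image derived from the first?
The image was brightened a little.

Every pixel — background and shapes alike — is uniformly brightened.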